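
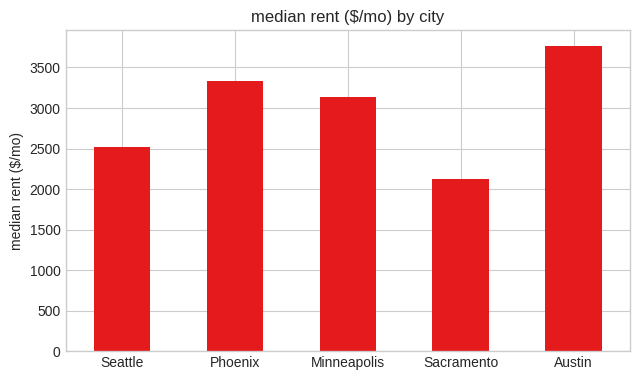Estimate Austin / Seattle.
≈ 1.6×

Austin ≈ 4000, Seattle ≈ 2500; 4000/2500 ≈ 1.6.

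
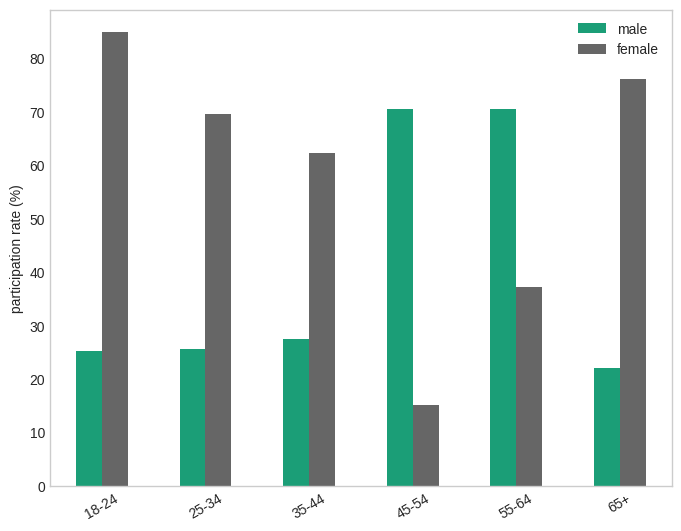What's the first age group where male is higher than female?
45-54

35-44: male ≈ 30 vs female ≈ 60 (not yet); 45-54: male ≈ 70 vs female ≈ 20 (first crossover).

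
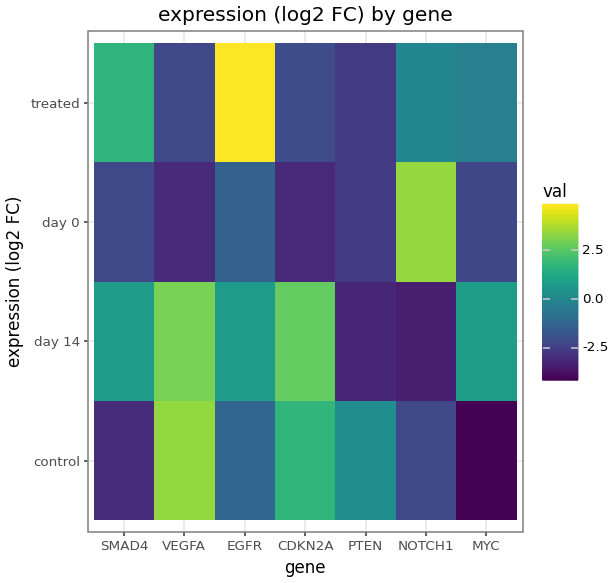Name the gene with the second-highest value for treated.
Top 3 for treated: EGFR ≈ 5, SMAD4 ≈ 2, NOTCH1 ≈ 0.

SMAD4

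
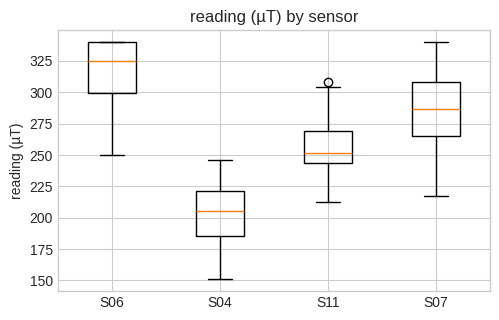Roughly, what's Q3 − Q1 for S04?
≈ 40

Q3 ≈ 220, Q1 ≈ 180; IQR ≈ 40.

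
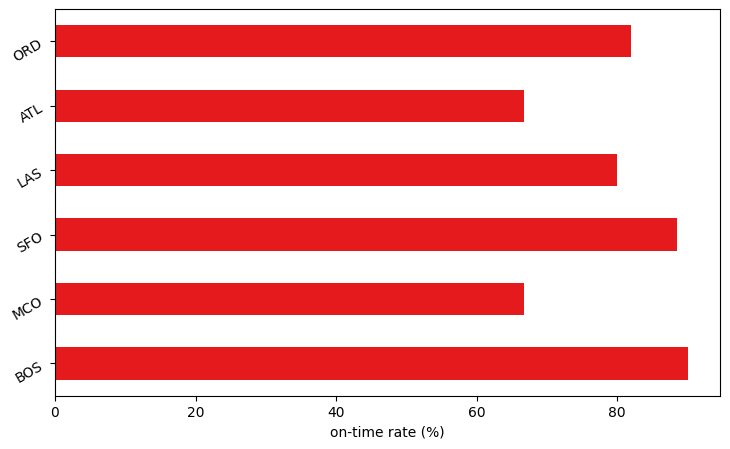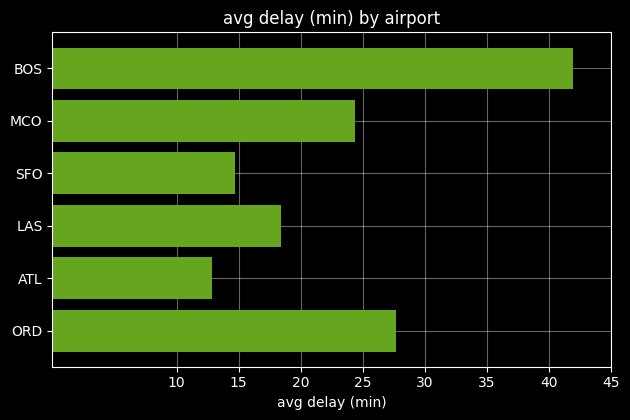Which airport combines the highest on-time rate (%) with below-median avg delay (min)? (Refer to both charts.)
Chart 2 median avg delay (min) ≈ 20; below-median airports: SFO, LAS, ATL. Among those, SFO has the highest on-time rate (%) (≈ 90).

SFO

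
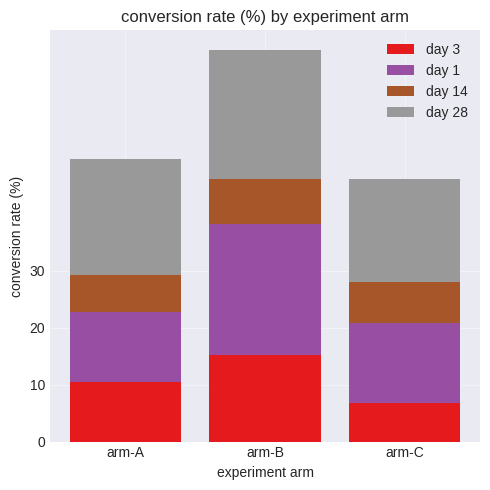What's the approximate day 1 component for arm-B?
≈ 20

day 1 top ≈ 40, bottom ≈ 20; segment ≈ 20.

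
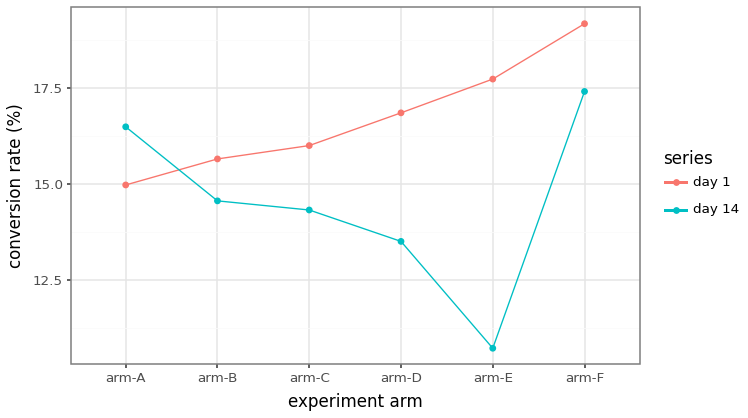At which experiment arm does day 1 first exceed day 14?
arm-A: day 1 ≈ 15 vs day 14 ≈ 16 (not yet); arm-B: day 1 ≈ 16 vs day 14 ≈ 15 (first crossover).

arm-B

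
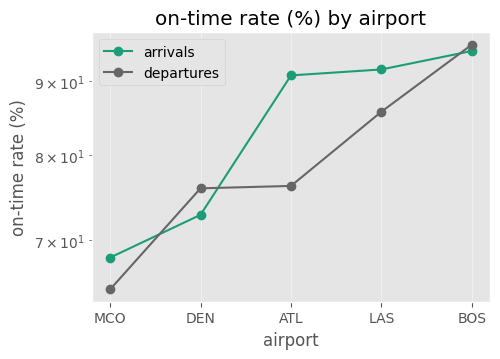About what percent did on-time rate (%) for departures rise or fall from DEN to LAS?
DEN ≈ 75, LAS ≈ 85; (85 − 75) / 75 ≈ +13.3%.

≈ +13.3%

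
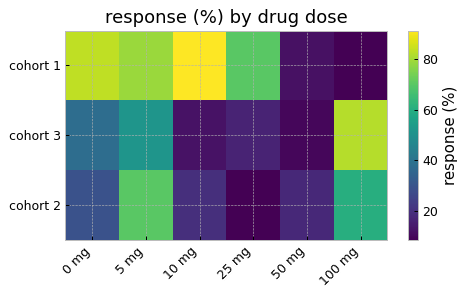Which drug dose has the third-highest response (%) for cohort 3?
0 mg

Top 4 for cohort 3: 100 mg ≈ 80, 5 mg ≈ 50, 0 mg ≈ 40, 25 mg ≈ 20.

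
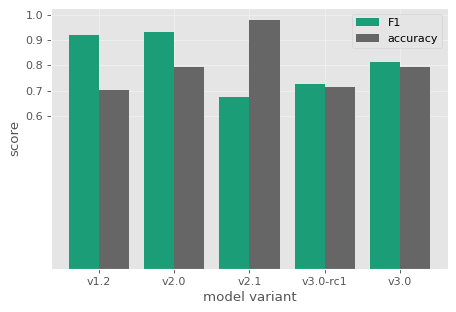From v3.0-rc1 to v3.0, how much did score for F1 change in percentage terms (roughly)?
v3.0-rc1 ≈ 0.7, v3.0 ≈ 0.8; (0.8 − 0.7) / 0.7 ≈ +14.3%.

≈ +14.3%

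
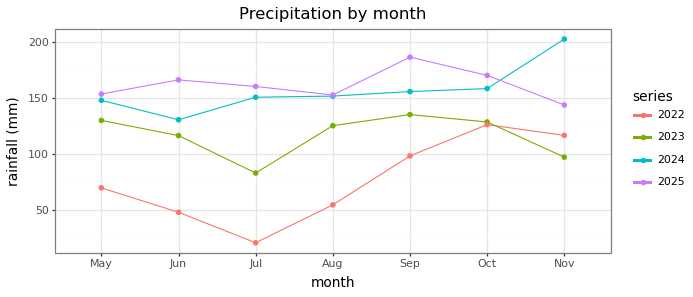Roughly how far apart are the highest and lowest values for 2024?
≈ 60

Max Nov ≈ 200, min Jun ≈ 140; range ≈ 60.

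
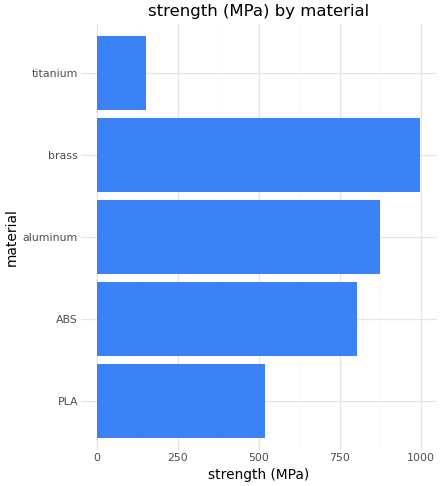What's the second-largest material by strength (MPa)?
Top 3: brass ≈ 1000, aluminum ≈ 900, ABS ≈ 800.

aluminum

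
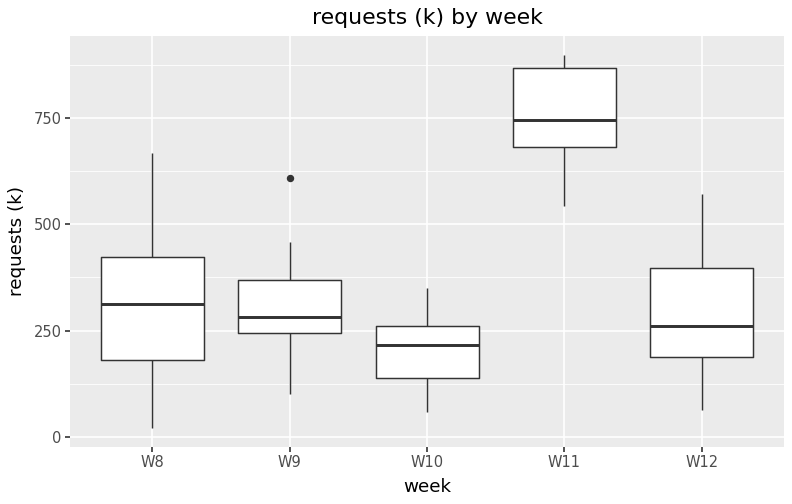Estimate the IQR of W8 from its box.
≈ 200

Q3 ≈ 400, Q1 ≈ 200; IQR ≈ 200.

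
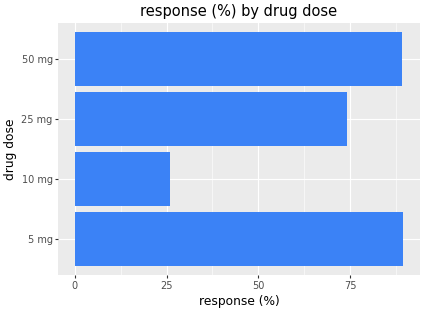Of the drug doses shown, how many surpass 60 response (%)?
Above 60: 5 mg, 25 mg, 50 mg.

3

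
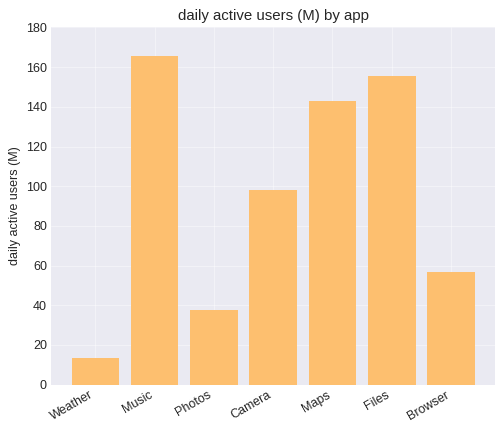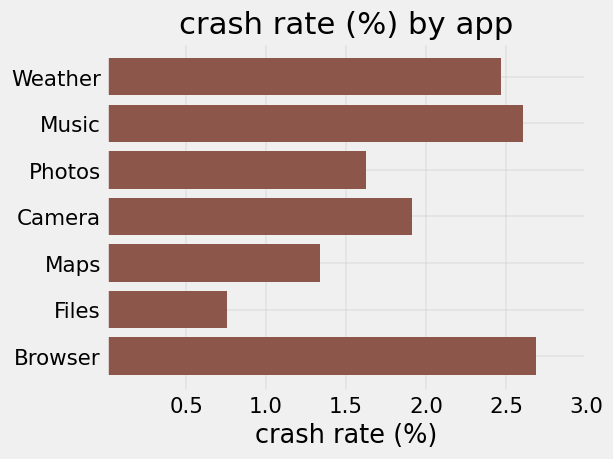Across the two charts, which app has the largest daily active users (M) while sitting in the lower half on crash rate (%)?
Files

Chart 2 median crash rate (%) ≈ 2; below-median apps: Photos, Maps, Files. Among those, Files has the highest daily active users (M) (≈ 160).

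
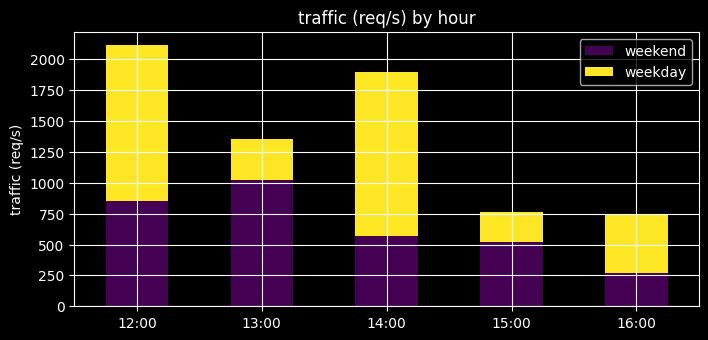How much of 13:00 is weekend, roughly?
weekend top ≈ 1000, bottom ≈ 0; segment ≈ 1000.

≈ 1000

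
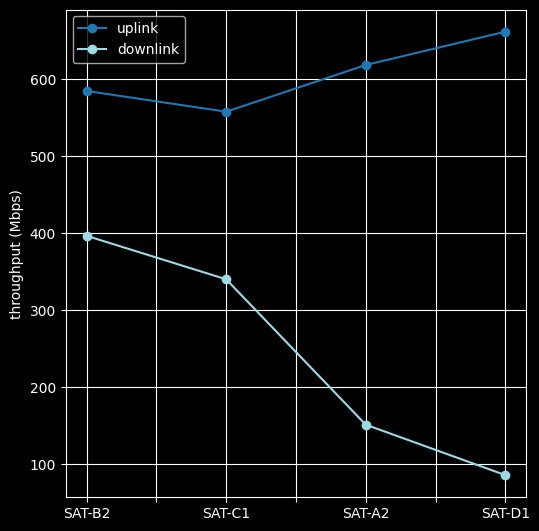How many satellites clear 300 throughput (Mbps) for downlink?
2

Above 300: SAT-B2, SAT-C1.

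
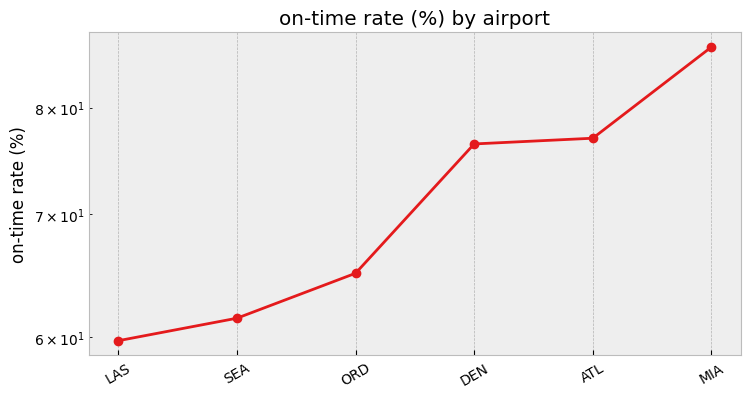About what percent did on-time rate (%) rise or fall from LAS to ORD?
≈ +8.3%

LAS ≈ 60, ORD ≈ 65; (65 − 60) / 60 ≈ +8.3%.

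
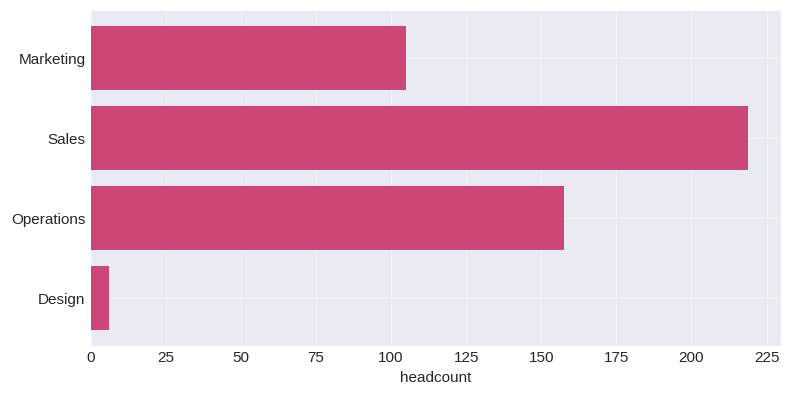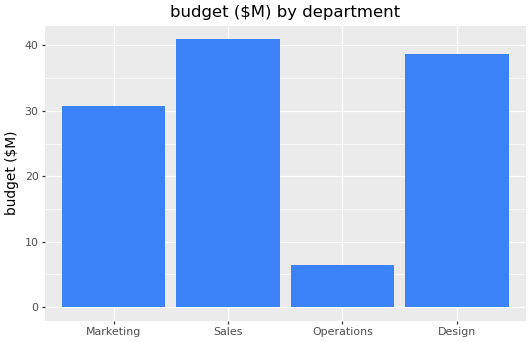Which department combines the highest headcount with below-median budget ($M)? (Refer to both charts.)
Operations

Chart 2 median budget ($M) ≈ 35; below-median departments: Marketing, Operations. Among those, Operations has the highest headcount (≈ 150).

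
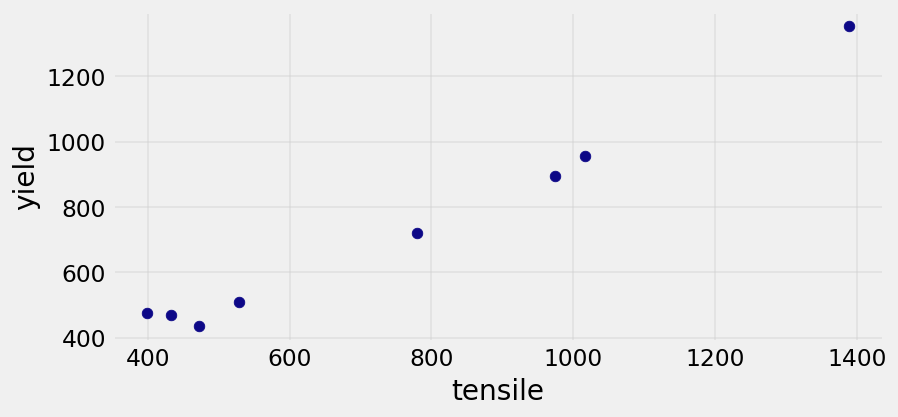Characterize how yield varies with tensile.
Points are positively correlated; strong (|r| ≈ 1.0).

positive, strong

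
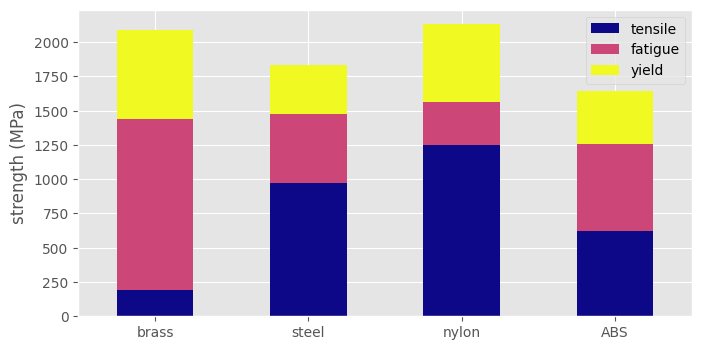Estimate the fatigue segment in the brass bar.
fatigue top ≈ 1400, bottom ≈ 200; segment ≈ 1200.

≈ 1200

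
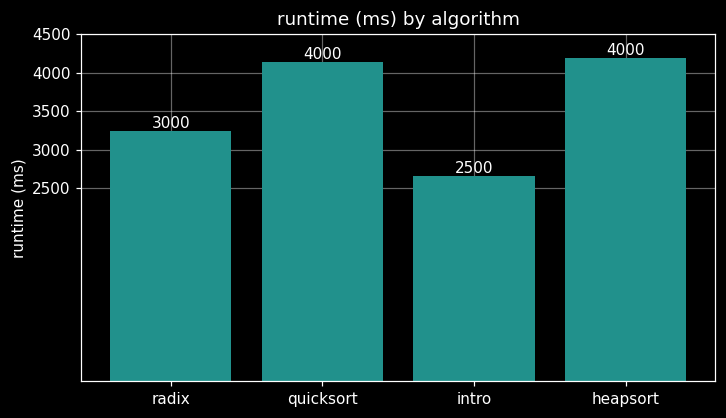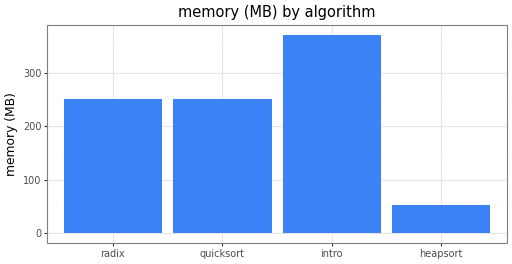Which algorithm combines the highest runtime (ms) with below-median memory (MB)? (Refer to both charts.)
heapsort

Chart 2 median memory (MB) ≈ 250; below-median algorithms: radix, heapsort. Among those, heapsort has the highest runtime (ms) (≈ 4000).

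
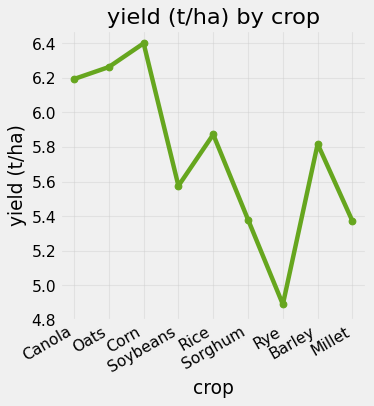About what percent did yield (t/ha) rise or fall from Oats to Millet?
≈ -12.9%

Oats ≈ 6.2, Millet ≈ 5.4; (5.4 − 6.2) / 6.2 ≈ -12.9%.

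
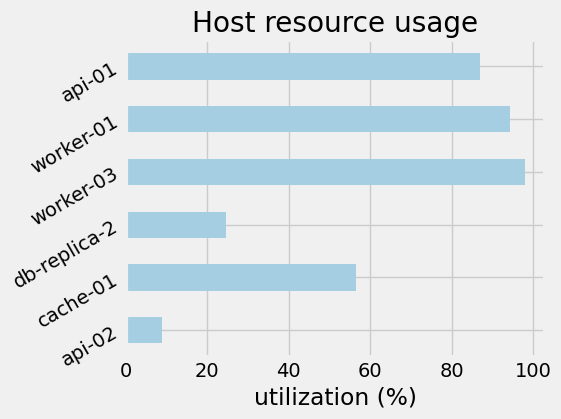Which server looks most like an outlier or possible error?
api-02 ≈ 10; the rest sit between ≈ 20 and ≈ 100.

api-02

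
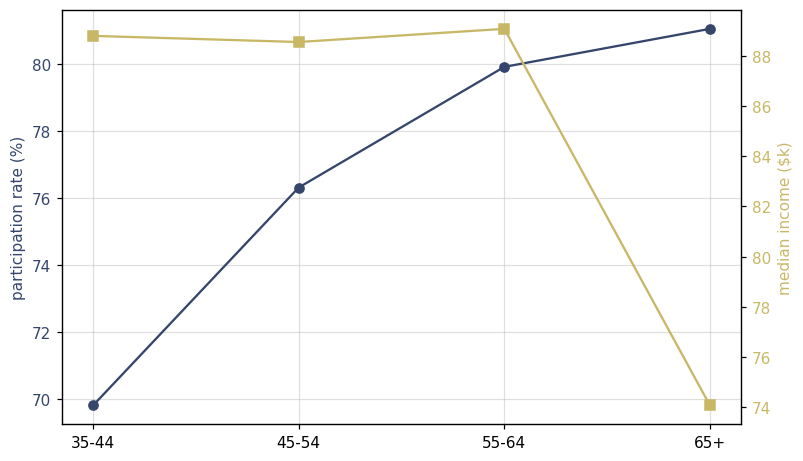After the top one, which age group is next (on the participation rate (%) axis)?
Top 3 (on the participation rate (%) axis): 65+ ≈ 81, 55-64 ≈ 80, 45-54 ≈ 76.

55-64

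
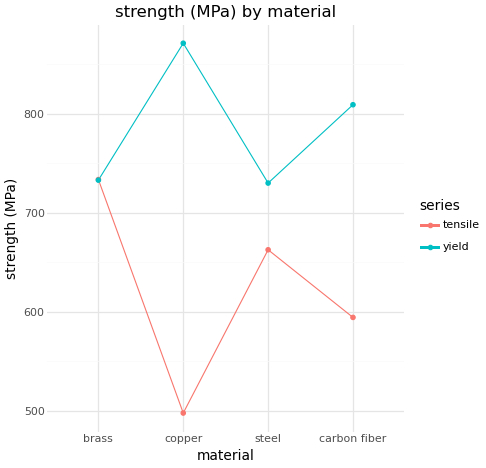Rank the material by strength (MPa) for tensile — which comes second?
steel

Top 3 for tensile: brass ≈ 750, steel ≈ 650, carbon fiber ≈ 600.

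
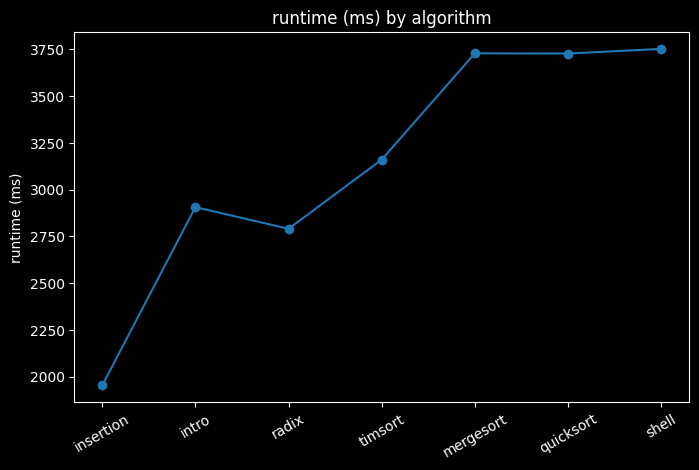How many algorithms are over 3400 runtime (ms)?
Above 3400: mergesort, quicksort, shell.

3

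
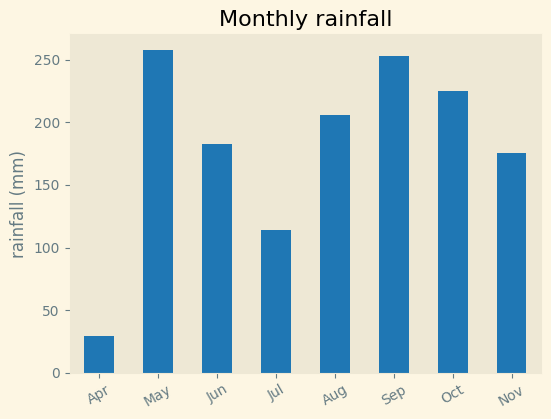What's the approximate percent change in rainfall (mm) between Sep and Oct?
Sep ≈ 250, Oct ≈ 225; (225 − 250) / 250 ≈ -10%.

≈ -10%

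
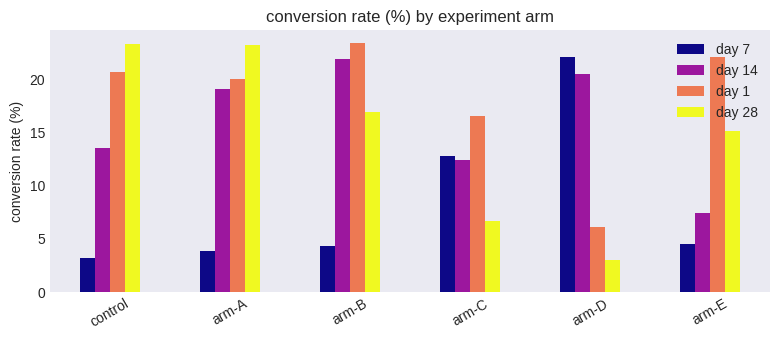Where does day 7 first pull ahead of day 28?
arm-B: day 7 ≈ 4 vs day 28 ≈ 16 (not yet); arm-C: day 7 ≈ 12 vs day 28 ≈ 6 (first crossover).

arm-C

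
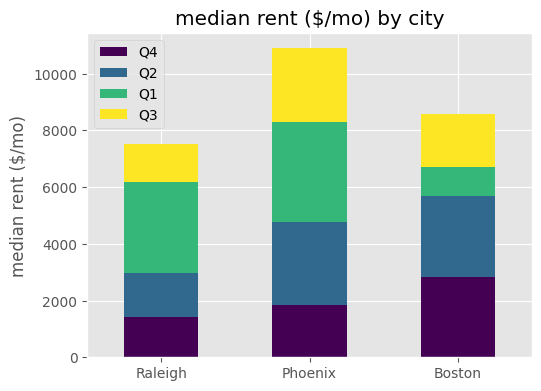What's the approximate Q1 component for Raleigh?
≈ 3000

Q1 top ≈ 6000, bottom ≈ 3000; segment ≈ 3000.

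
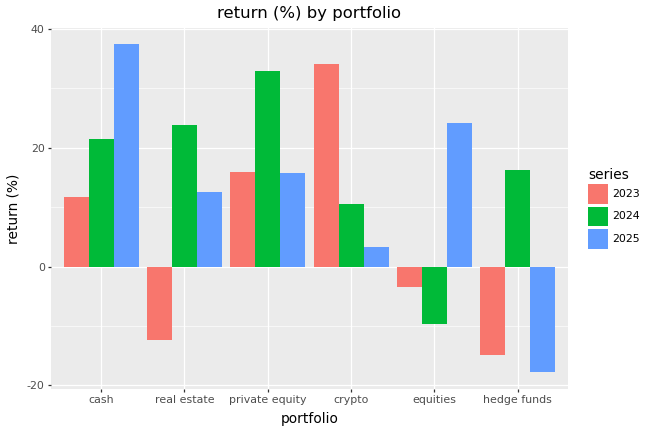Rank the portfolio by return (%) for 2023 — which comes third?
Top 4 for 2023: crypto ≈ 35, private equity ≈ 15, cash ≈ 10, equities ≈ -5.

cash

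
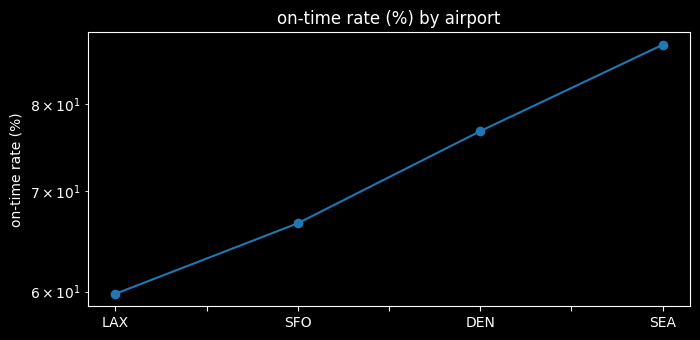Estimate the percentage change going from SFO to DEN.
SFO ≈ 65, DEN ≈ 75; (75 − 65) / 65 ≈ +15.4%.

≈ +15.4%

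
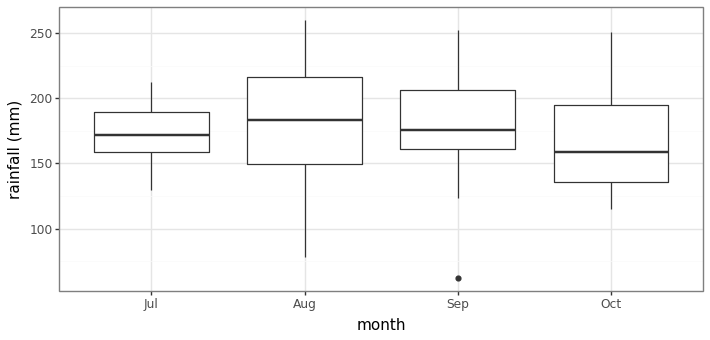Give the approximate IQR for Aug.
≈ 65

Q3 ≈ 215, Q1 ≈ 150; IQR ≈ 65.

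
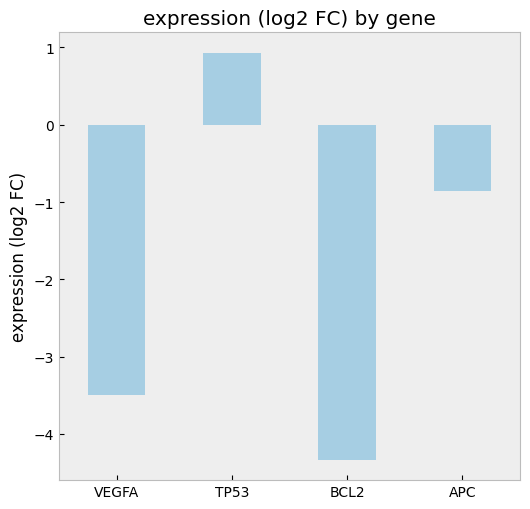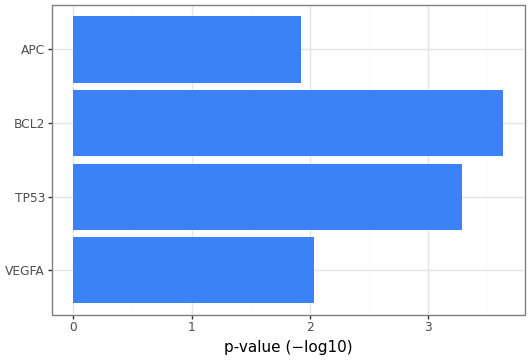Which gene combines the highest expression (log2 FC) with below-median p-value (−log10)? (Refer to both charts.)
Chart 2 median p-value (−log10) ≈ 2.5; below-median genes: VEGFA, APC. Among those, APC has the highest expression (log2 FC) (≈ -0.9).

APC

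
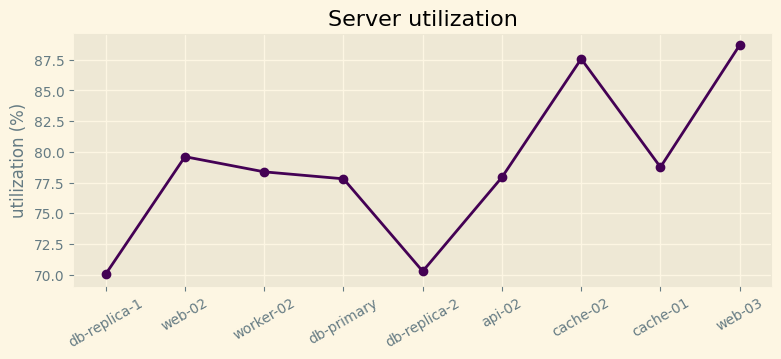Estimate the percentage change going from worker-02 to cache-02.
≈ +12.8%

worker-02 ≈ 78, cache-02 ≈ 88; (88 − 78) / 78 ≈ +12.8%.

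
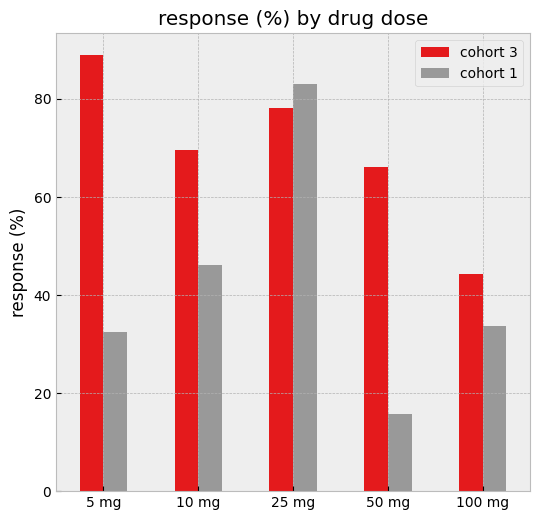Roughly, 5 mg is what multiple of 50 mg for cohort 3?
≈ 1.29×

5 mg ≈ 90, 50 mg ≈ 70; 90/70 ≈ 1.29.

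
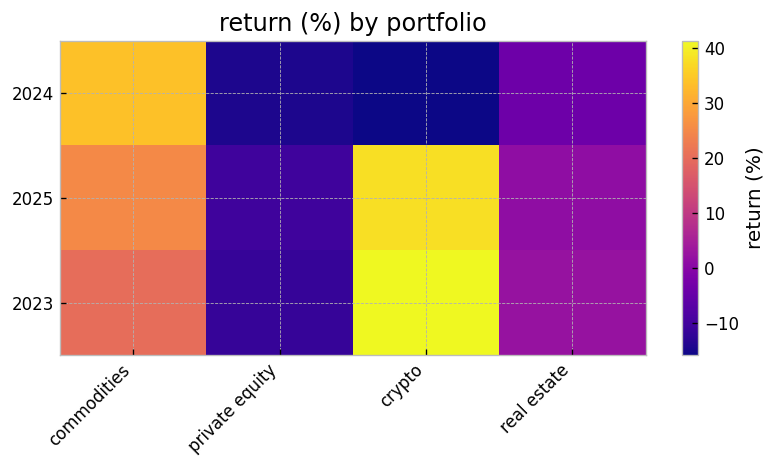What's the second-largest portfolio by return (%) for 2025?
commodities

Top 3 for 2025: crypto ≈ 40, commodities ≈ 25, real estate ≈ 0.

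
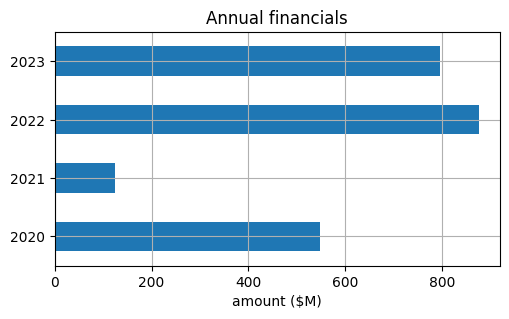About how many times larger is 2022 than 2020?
≈ 1.8×

2022 ≈ 900, 2020 ≈ 500; 900/500 ≈ 1.8.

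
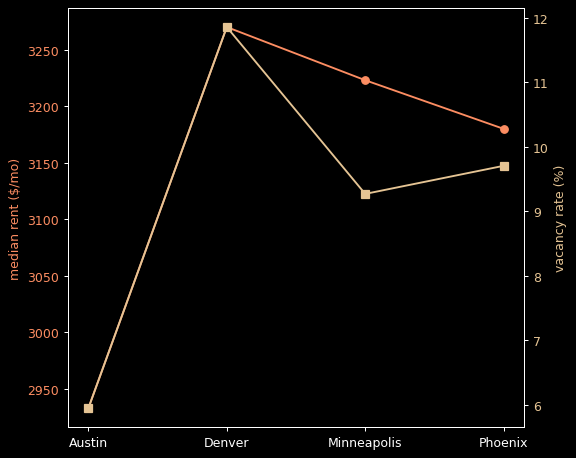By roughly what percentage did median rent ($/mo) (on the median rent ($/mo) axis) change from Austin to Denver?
≈ +10.2%

Austin ≈ 2950, Denver ≈ 3250; (3250 − 2950) / 2950 ≈ +10.2%.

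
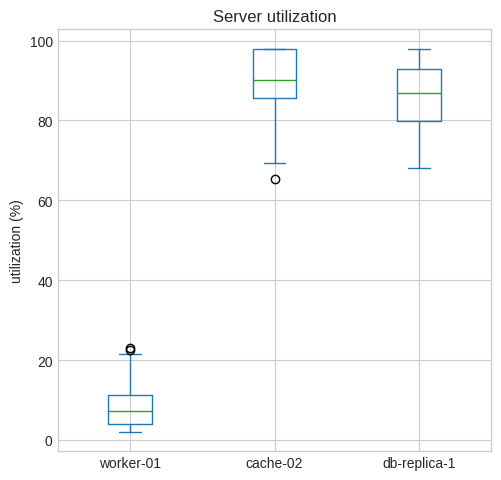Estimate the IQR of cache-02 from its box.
Q3 ≈ 100, Q1 ≈ 90; IQR ≈ 10.

≈ 10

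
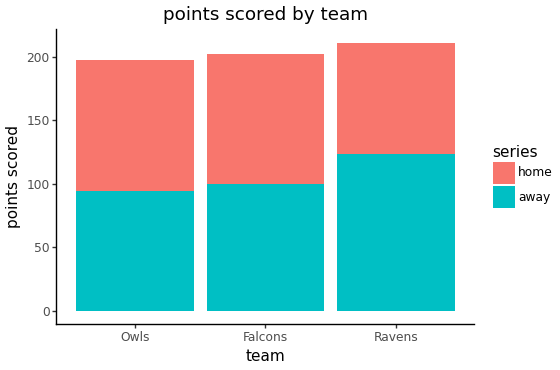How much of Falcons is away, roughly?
≈ 100

away top ≈ 100, bottom ≈ 0; segment ≈ 100.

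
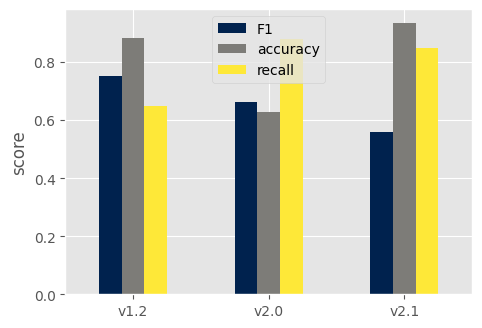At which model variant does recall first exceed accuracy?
v1.2: recall ≈ 0.6 vs accuracy ≈ 0.9 (not yet); v2.0: recall ≈ 0.9 vs accuracy ≈ 0.6 (first crossover).

v2.0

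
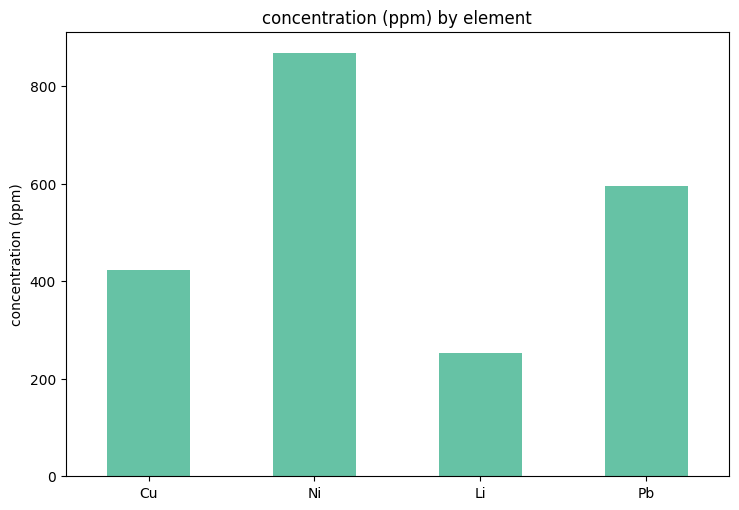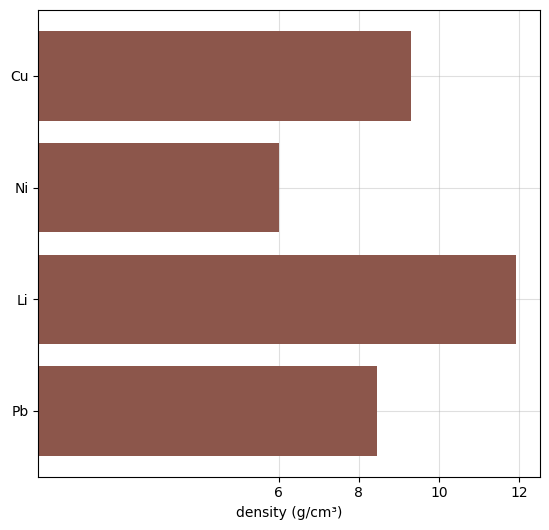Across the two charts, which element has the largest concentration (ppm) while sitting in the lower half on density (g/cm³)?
Ni

Chart 2 median density (g/cm³) ≈ 8; below-median elements: Ni, Pb. Among those, Ni has the highest concentration (ppm) (≈ 900).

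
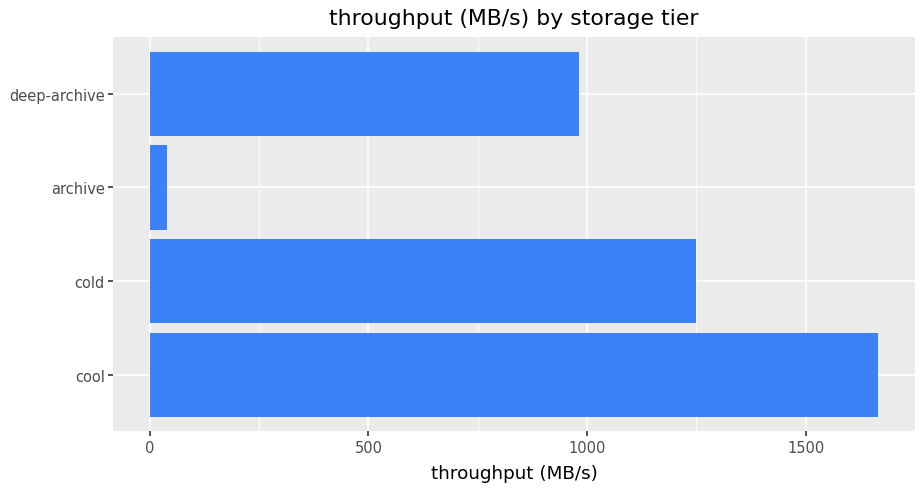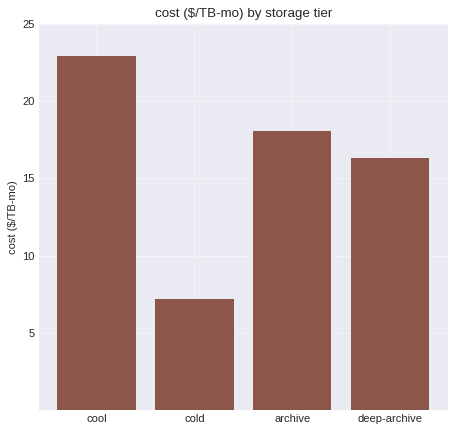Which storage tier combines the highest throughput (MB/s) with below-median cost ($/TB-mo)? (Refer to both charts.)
cold

Chart 2 median cost ($/TB-mo) ≈ 15; below-median storage tiers: cold, deep-archive. Among those, cold has the highest throughput (MB/s) (≈ 1200).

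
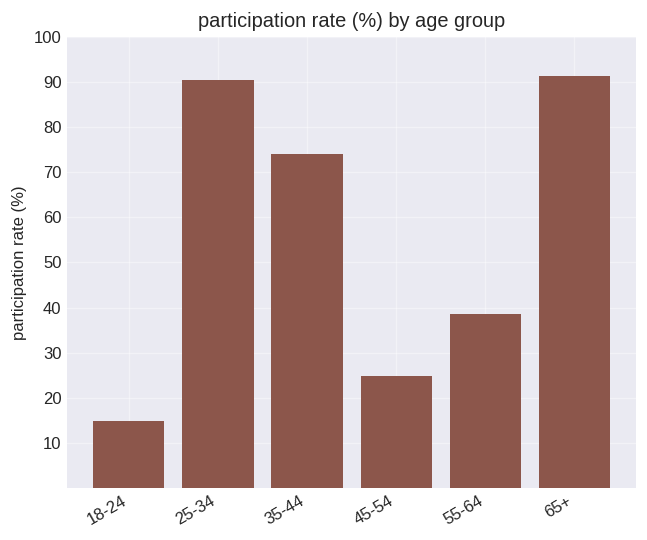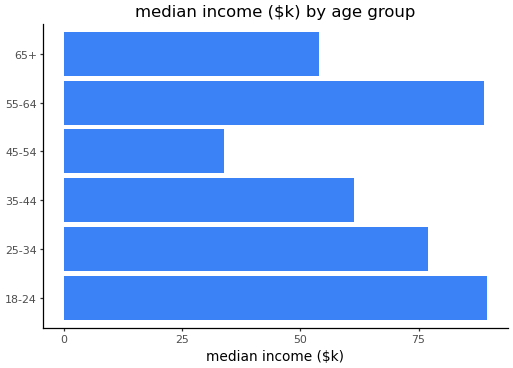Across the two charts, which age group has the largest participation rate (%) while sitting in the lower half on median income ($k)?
65+

Chart 2 median median income ($k) ≈ 70; below-median age groups: 35-44, 45-54, 65+. Among those, 65+ has the highest participation rate (%) (≈ 90).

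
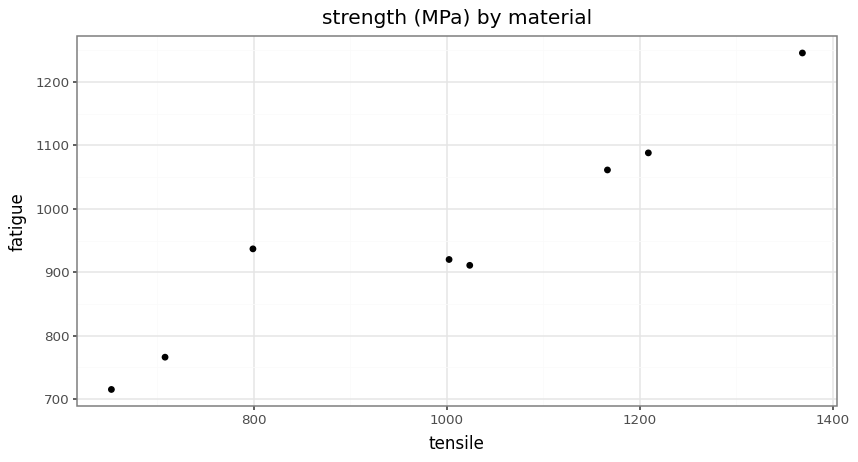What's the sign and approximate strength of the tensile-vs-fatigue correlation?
positive, strong

Points are positively correlated; strong (|r| ≈ 1.0).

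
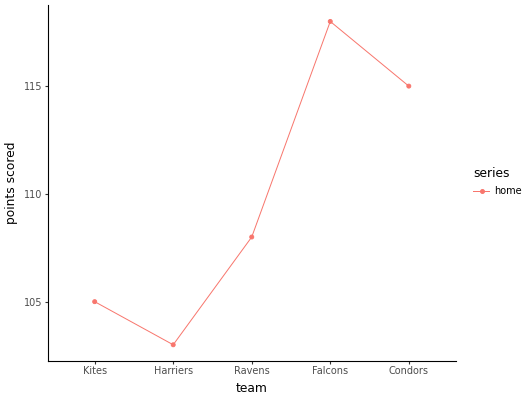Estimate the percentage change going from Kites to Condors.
≈ +11.5%

Kites ≈ 104, Condors ≈ 116; (116 − 104) / 104 ≈ +11.5%.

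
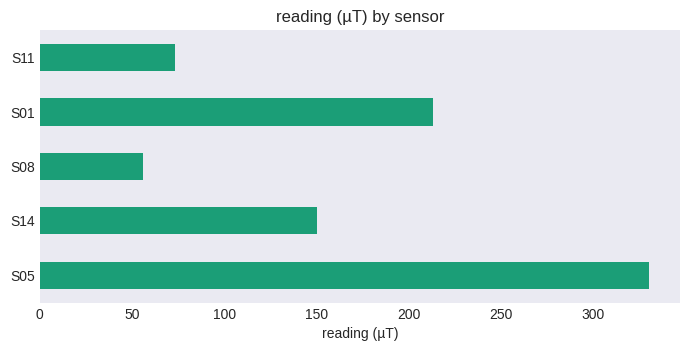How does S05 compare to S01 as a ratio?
≈ 1.75×

S05 ≈ 350, S01 ≈ 200; 350/200 ≈ 1.75.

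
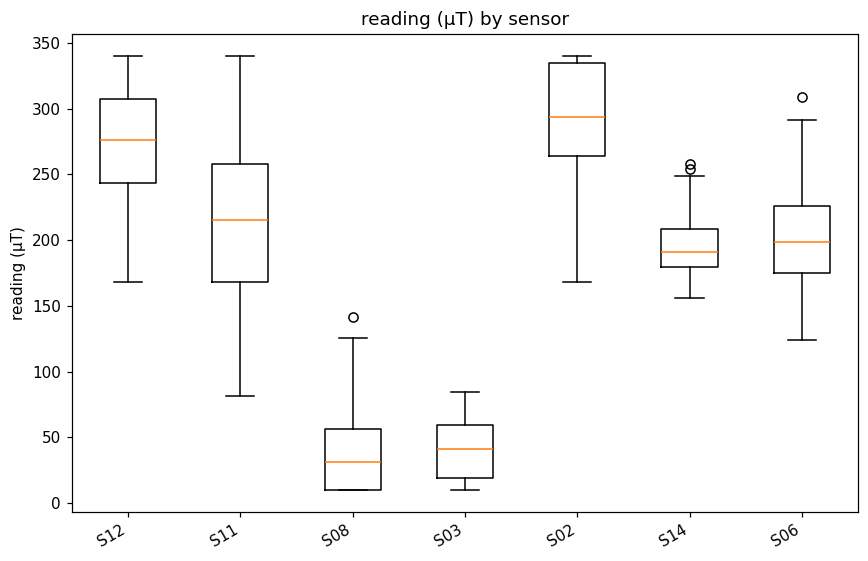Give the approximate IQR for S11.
Q3 ≈ 250, Q1 ≈ 175; IQR ≈ 75.

≈ 75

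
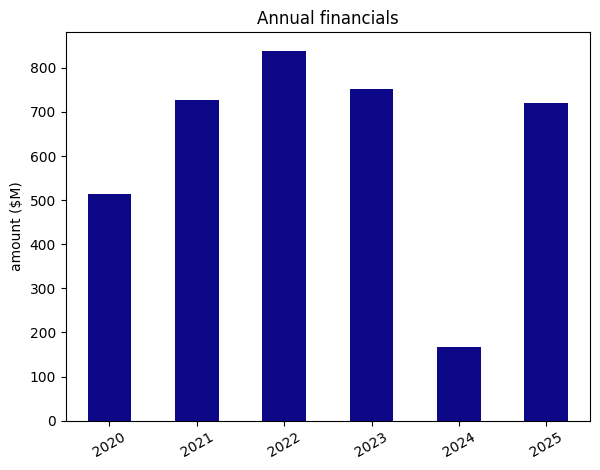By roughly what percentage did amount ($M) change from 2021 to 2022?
≈ +14.3%

2021 ≈ 700, 2022 ≈ 800; (800 − 700) / 700 ≈ +14.3%.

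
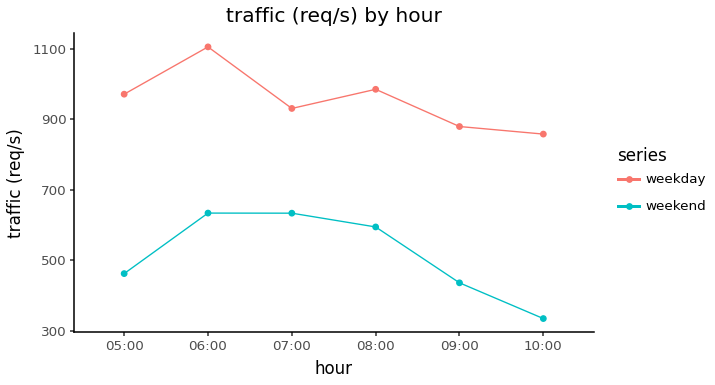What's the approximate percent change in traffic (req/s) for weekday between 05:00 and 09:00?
≈ -10%

05:00 ≈ 1000, 09:00 ≈ 900; (900 − 1000) / 1000 ≈ -10%.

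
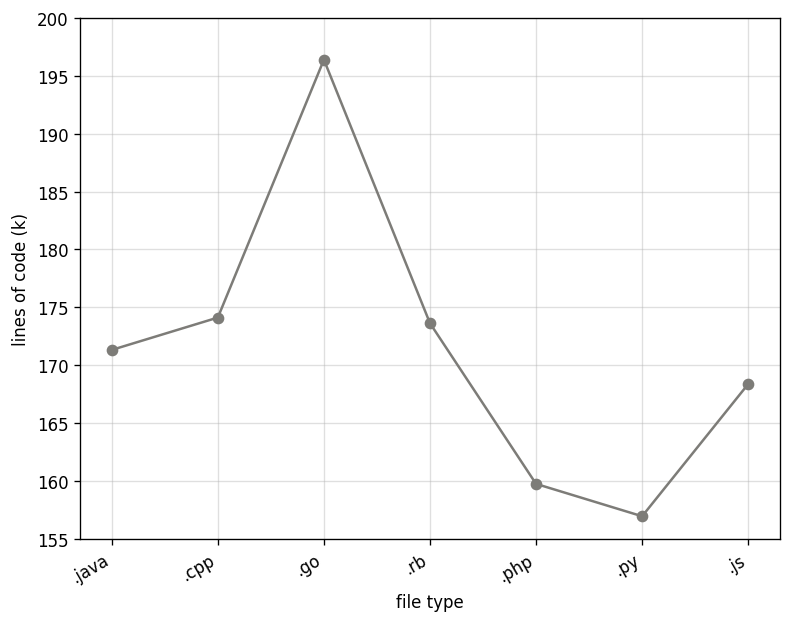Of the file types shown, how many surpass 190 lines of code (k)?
Above 190: .go.

1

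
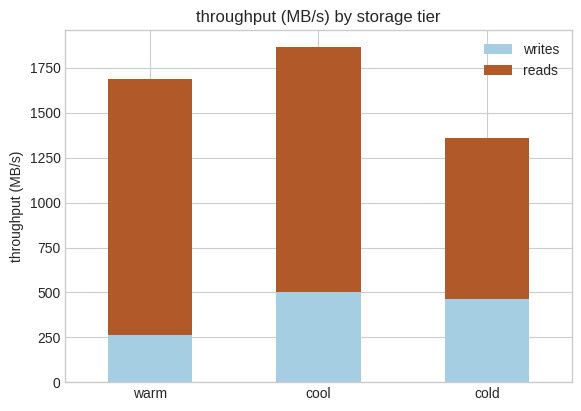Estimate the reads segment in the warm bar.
≈ 1400

reads top ≈ 1600, bottom ≈ 200; segment ≈ 1400.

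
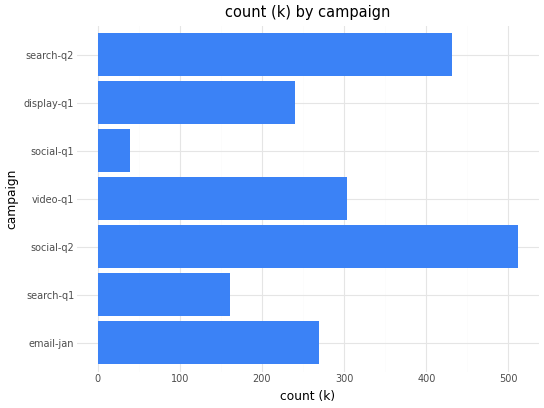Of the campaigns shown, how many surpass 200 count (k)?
5

Above 200: email-jan, social-q2, video-q1, display-q1, search-q2.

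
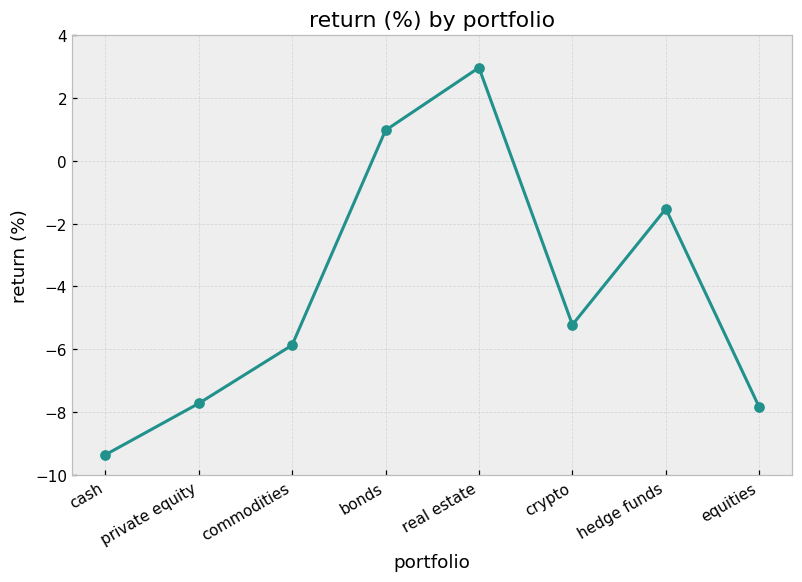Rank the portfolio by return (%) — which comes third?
hedge funds

Top 4: real estate ≈ 2, bonds ≈ 0, hedge funds ≈ -2, crypto ≈ -6.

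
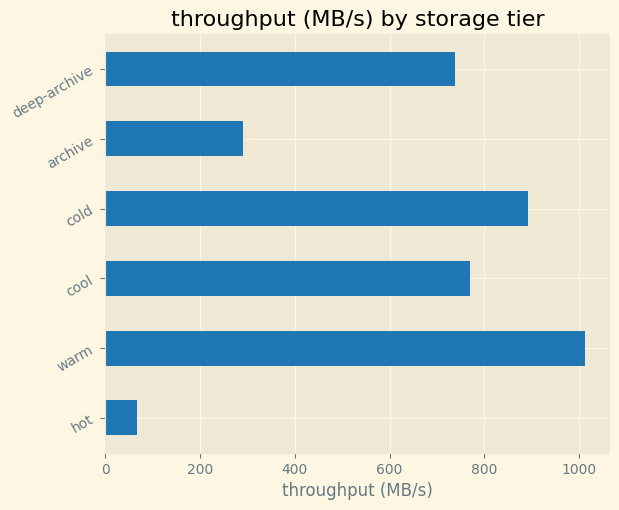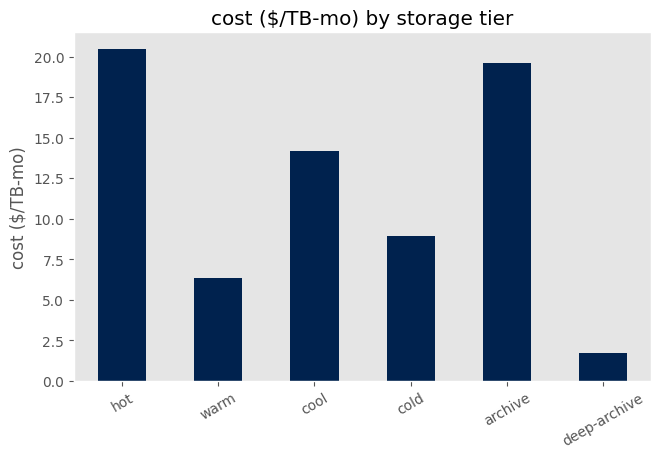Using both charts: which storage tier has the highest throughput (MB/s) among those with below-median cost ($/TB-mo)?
warm

Chart 2 median cost ($/TB-mo) ≈ 12; below-median storage tiers: warm, cold, deep-archive. Among those, warm has the highest throughput (MB/s) (≈ 1000).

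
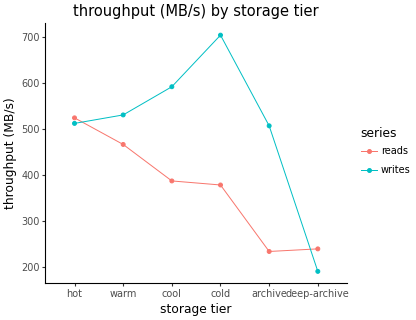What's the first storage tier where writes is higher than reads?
warm

hot: writes ≈ 500 vs reads ≈ 500 (not yet); warm: writes ≈ 550 vs reads ≈ 450 (first crossover).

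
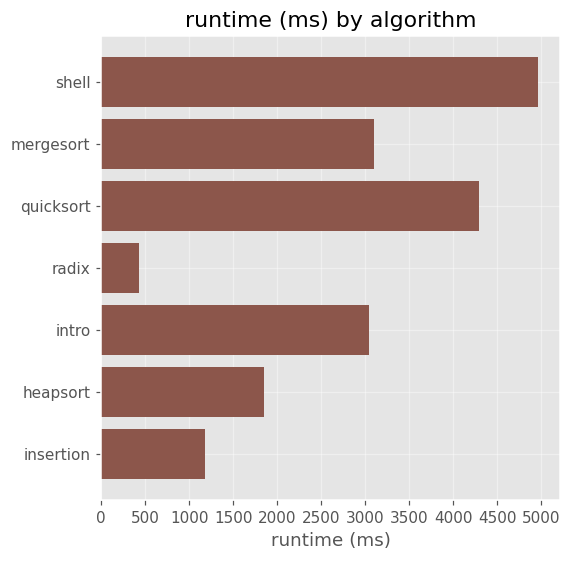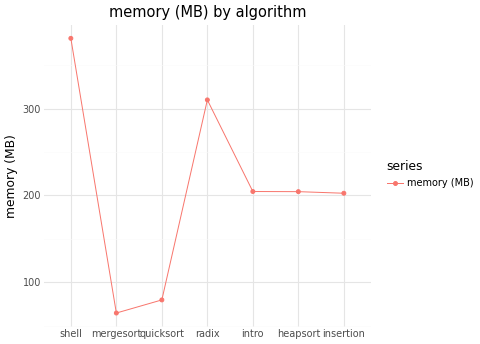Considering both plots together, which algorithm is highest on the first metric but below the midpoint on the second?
quicksort

Chart 2 median memory (MB) ≈ 200; below-median algorithms: mergesort, quicksort, insertion. Among those, quicksort has the highest runtime (ms) (≈ 4500).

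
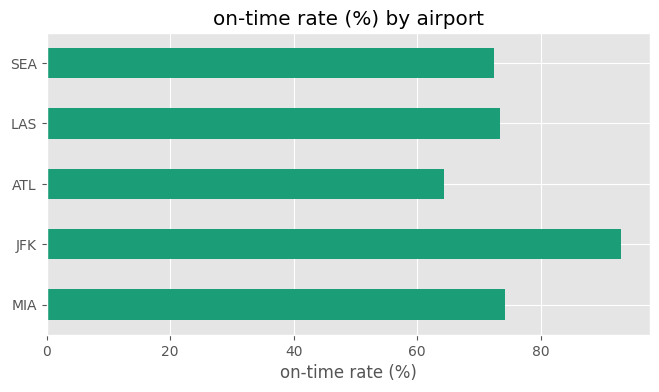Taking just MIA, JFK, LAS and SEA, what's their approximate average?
≈ 75

(70 + 90 + 70 + 70) / 4 ≈ 75.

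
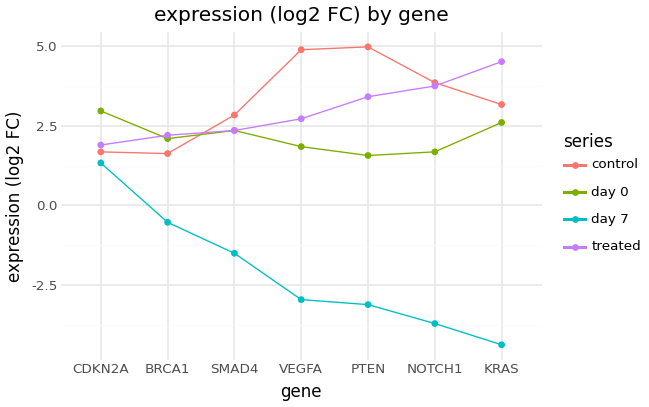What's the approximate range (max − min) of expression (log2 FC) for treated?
Max KRAS ≈ 5, min CDKN2A ≈ 2; range ≈ 3.

≈ 3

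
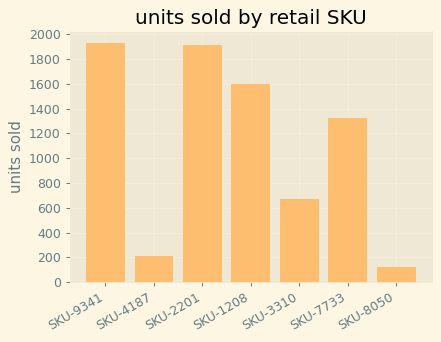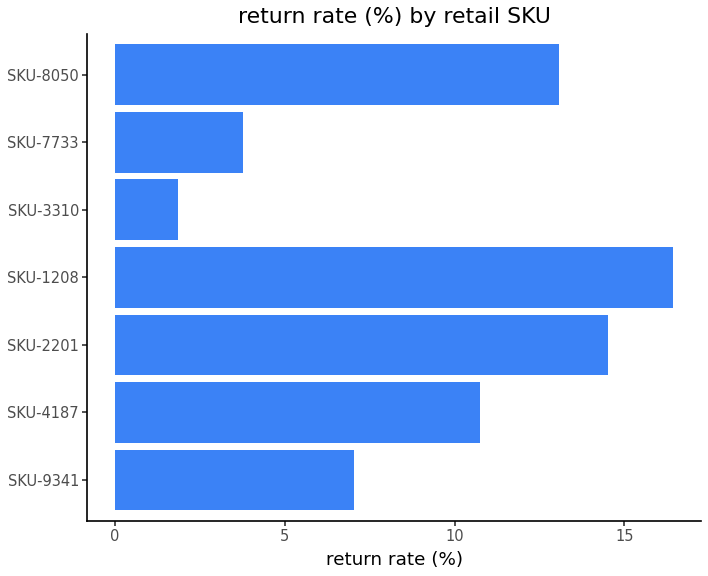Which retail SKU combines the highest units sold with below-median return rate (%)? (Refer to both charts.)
Chart 2 median return rate (%) ≈ 10; below-median retail SKUs: SKU-9341, SKU-3310, SKU-7733. Among those, SKU-9341 has the highest units sold (≈ 2000).

SKU-9341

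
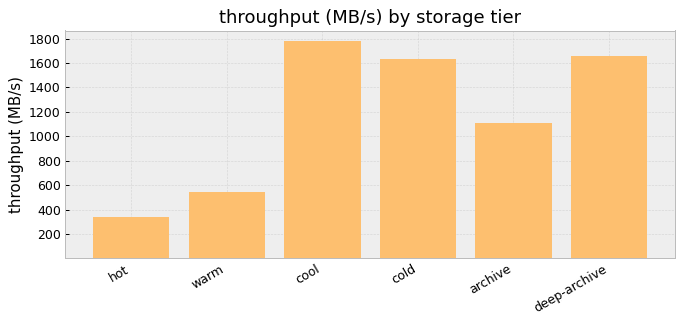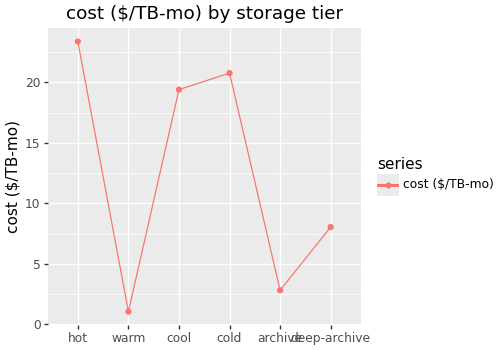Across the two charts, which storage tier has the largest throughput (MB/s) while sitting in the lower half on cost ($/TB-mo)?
deep-archive

Chart 2 median cost ($/TB-mo) ≈ 15; below-median storage tiers: warm, archive, deep-archive. Among those, deep-archive has the highest throughput (MB/s) (≈ 1600).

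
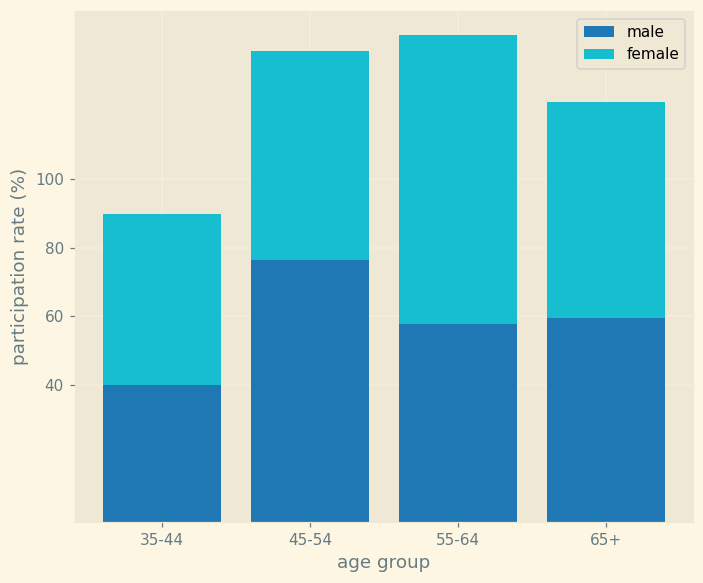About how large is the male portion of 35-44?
male top ≈ 40, bottom ≈ 0; segment ≈ 40.

≈ 40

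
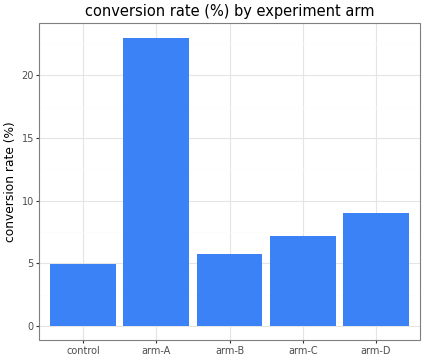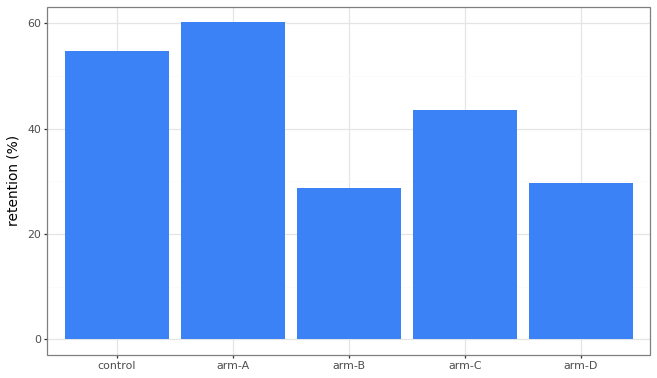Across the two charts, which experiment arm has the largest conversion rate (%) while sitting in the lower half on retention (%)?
arm-D

Chart 2 median retention (%) ≈ 40; below-median experiment arms: arm-B, arm-D. Among those, arm-D has the highest conversion rate (%) (≈ 10).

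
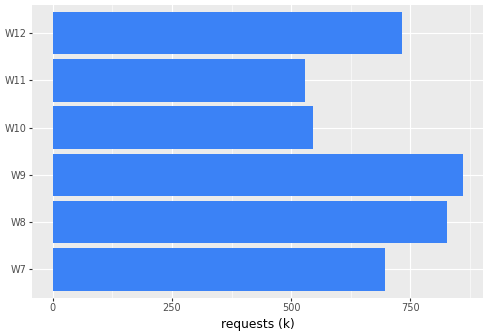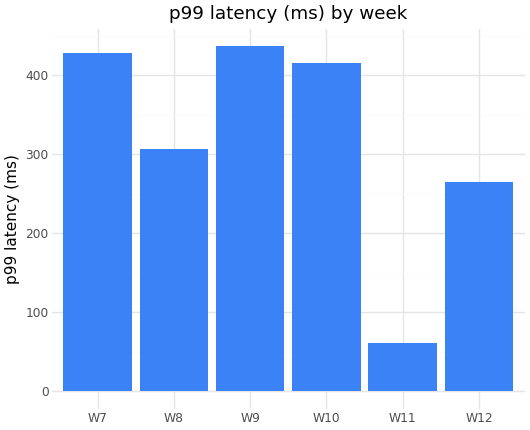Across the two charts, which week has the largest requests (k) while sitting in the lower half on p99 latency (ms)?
Chart 2 median p99 latency (ms) ≈ 350; below-median weeks: W8, W11, W12. Among those, W8 has the highest requests (k) (≈ 800).

W8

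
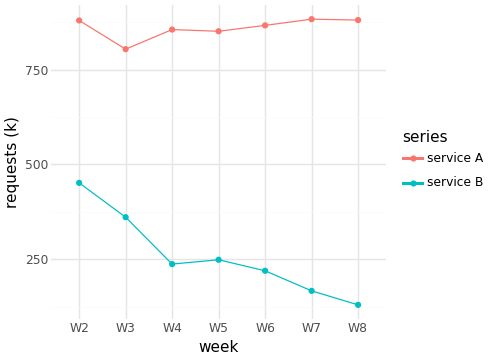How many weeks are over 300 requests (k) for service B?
2

Above 300: W2, W3.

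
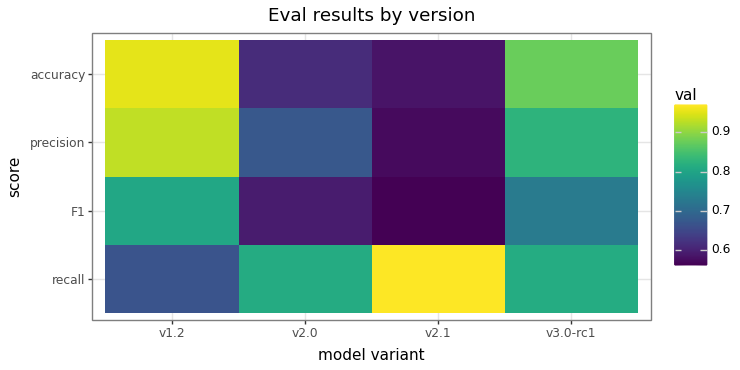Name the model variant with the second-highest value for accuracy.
v3.0-rc1

Top 3 for accuracy: v1.2 ≈ 0.95, v3.0-rc1 ≈ 0.90, v2.0 ≈ 0.60.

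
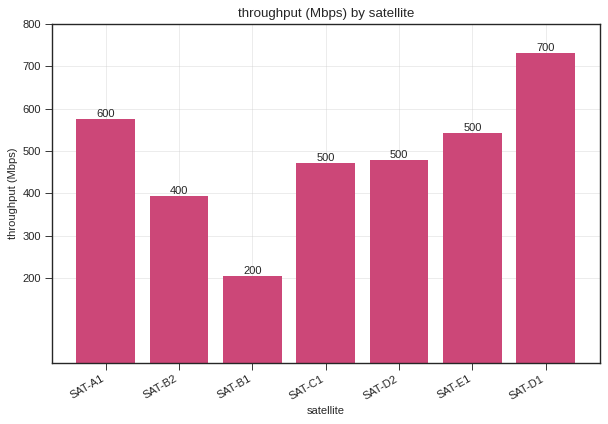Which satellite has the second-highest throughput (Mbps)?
SAT-A1

Top 3: SAT-D1 ≈ 700, SAT-A1 ≈ 600, SAT-E1 ≈ 500.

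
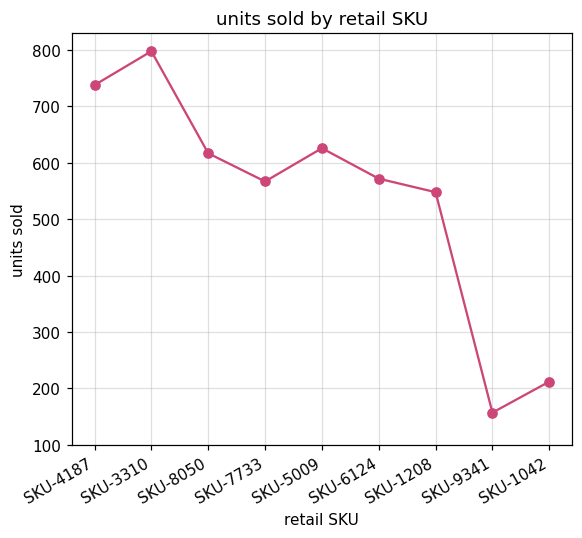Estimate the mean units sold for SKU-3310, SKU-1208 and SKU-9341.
≈ 500

(800 + 500 + 200) / 3 ≈ 500.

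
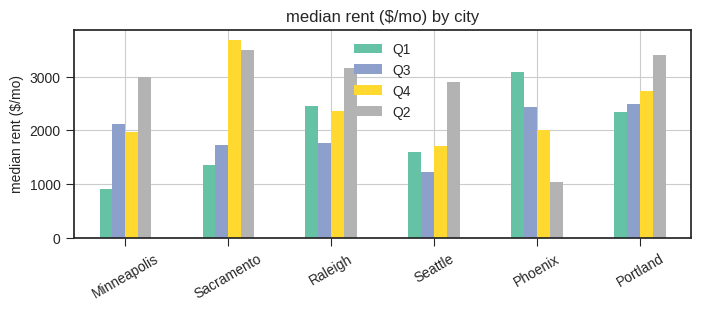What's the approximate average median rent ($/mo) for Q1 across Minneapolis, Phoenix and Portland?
≈ 2167

(1000 + 3000 + 2500) / 3 ≈ 2167.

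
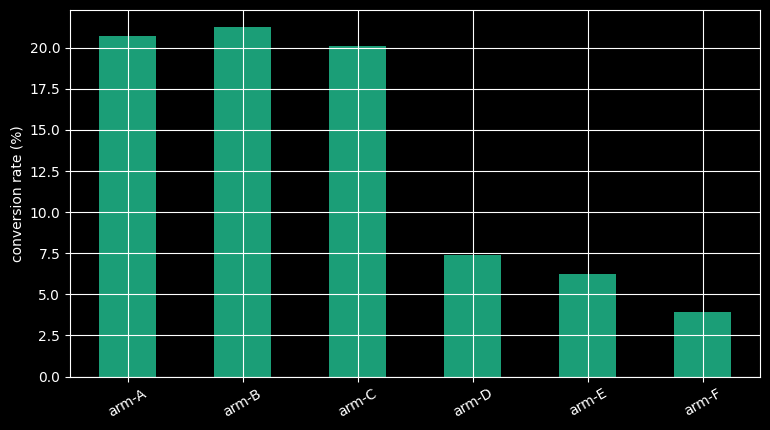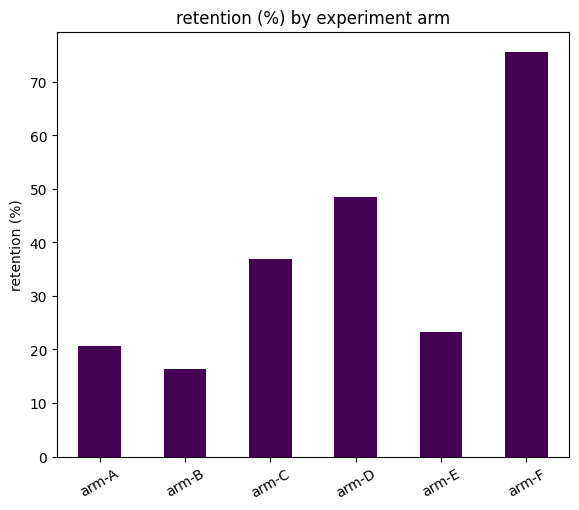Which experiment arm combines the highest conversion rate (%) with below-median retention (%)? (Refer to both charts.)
Chart 2 median retention (%) ≈ 30; below-median experiment arms: arm-A, arm-B, arm-E. Among those, arm-B has the highest conversion rate (%) (≈ 22).

arm-B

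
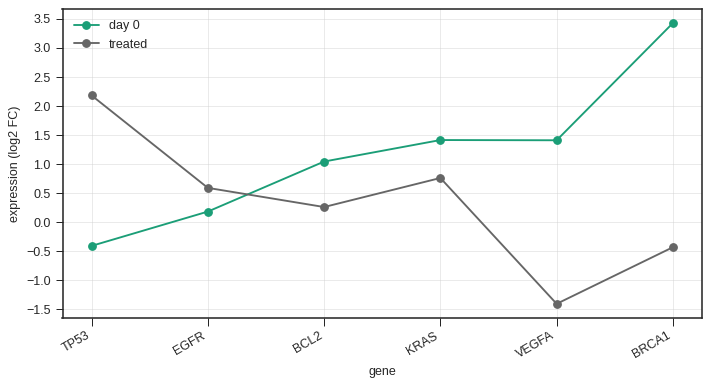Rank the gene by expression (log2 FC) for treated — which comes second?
Top 3 for treated: TP53 ≈ 2.0, KRAS ≈ 1.0, EGFR ≈ 0.5.

KRAS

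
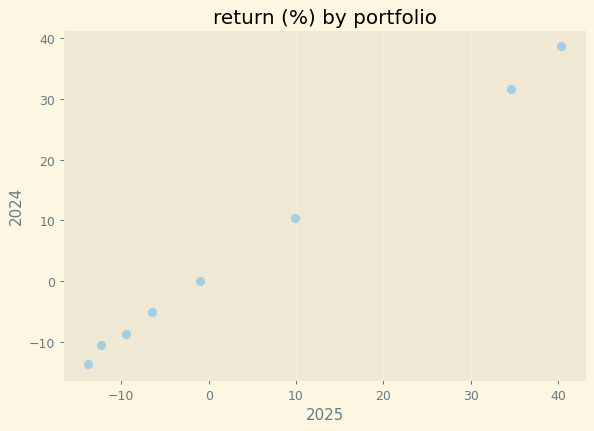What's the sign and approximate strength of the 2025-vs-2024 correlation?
Points are positively correlated; strong (|r| ≈ 1.0).

positive, strong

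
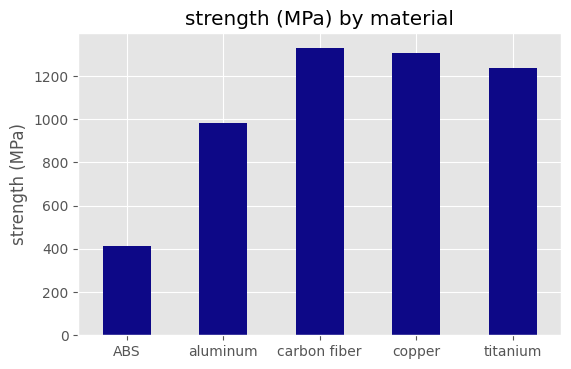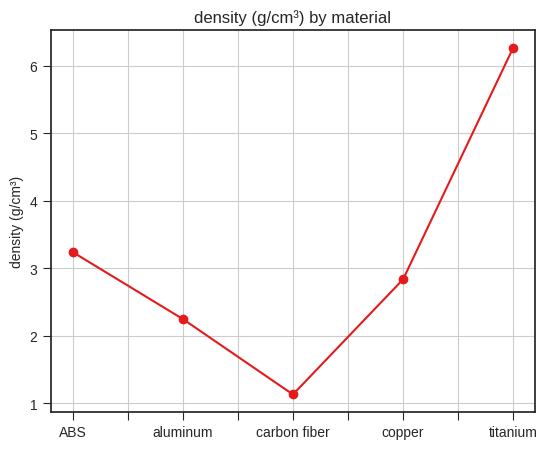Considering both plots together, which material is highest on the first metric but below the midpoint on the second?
carbon fiber

Chart 2 median density (g/cm³) ≈ 3; below-median materials: aluminum, carbon fiber. Among those, carbon fiber has the highest strength (MPa) (≈ 1400).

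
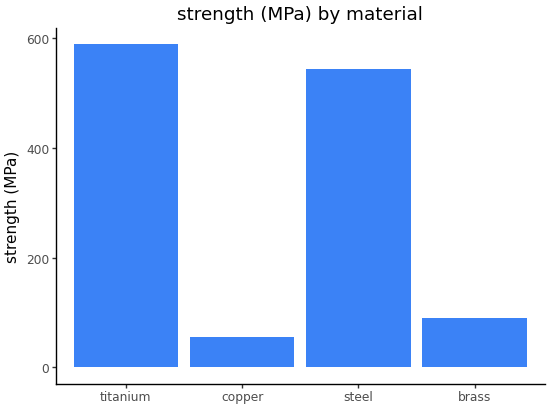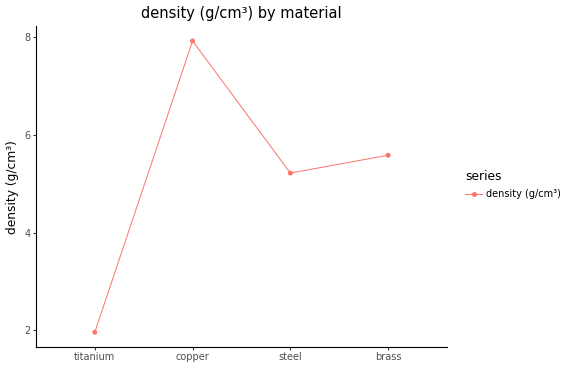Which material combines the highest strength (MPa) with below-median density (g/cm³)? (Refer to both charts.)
titanium

Chart 2 median density (g/cm³) ≈ 5; below-median materials: titanium, steel. Among those, titanium has the highest strength (MPa) (≈ 600).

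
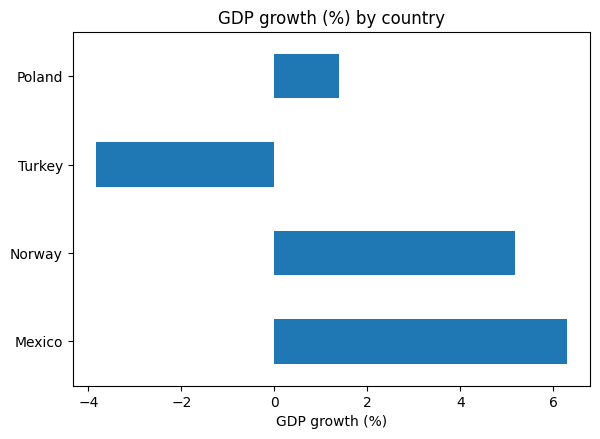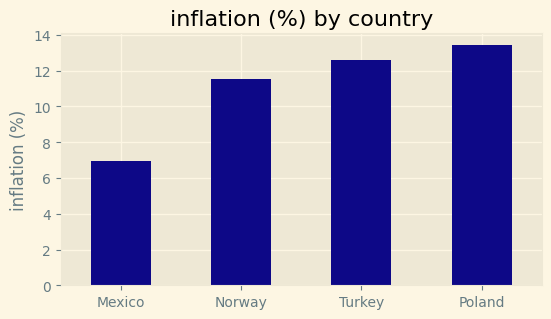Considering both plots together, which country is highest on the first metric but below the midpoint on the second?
Mexico

Chart 2 median inflation (%) ≈ 12; below-median countries: Mexico, Norway. Among those, Mexico has the highest GDP growth (%) (≈ 6).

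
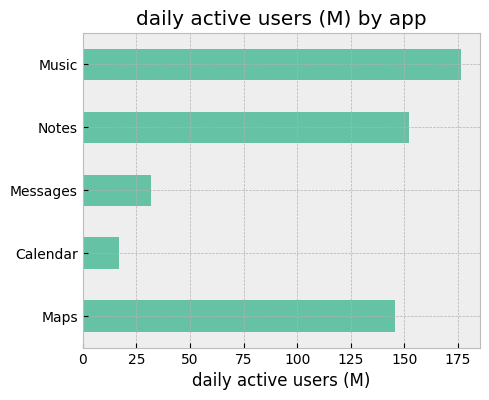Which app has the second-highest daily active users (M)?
Notes

Top 3: Music ≈ 180, Notes ≈ 160, Maps ≈ 140.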